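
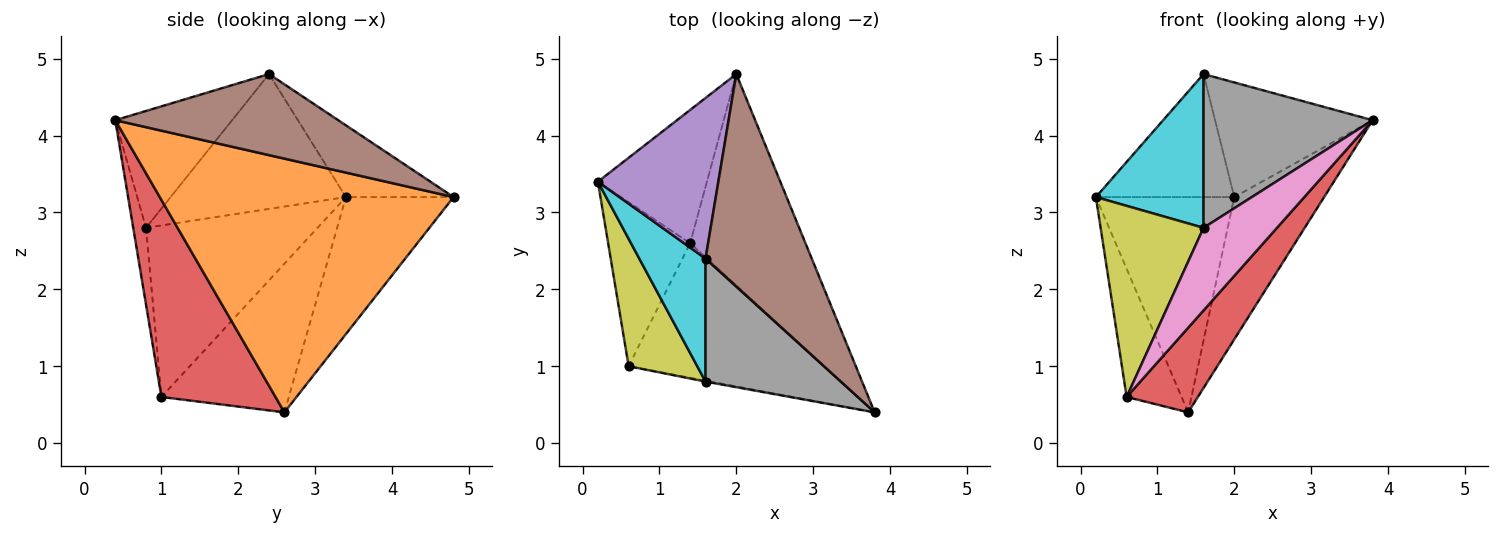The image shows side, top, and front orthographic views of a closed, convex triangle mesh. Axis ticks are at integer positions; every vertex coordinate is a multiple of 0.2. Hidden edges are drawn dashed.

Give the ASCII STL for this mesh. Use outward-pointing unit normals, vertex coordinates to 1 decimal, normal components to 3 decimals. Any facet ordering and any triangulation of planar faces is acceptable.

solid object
 facet normal -0.552 0.709 -0.439
  outer loop
   vertex 1.4 2.6 0.4
   vertex 0.2 3.4 3.2
   vertex 2.0 4.8 3.2
  endloop
 endfacet
 facet normal 0.877 0.268 -0.399
  outer loop
   vertex 1.4 2.6 0.4
   vertex 2.0 4.8 3.2
   vertex 3.8 0.4 4.2
  endloop
 endfacet
 facet normal -0.819 0.353 -0.452
  outer loop
   vertex 0.6 1.0 0.6
   vertex 0.2 3.4 3.2
   vertex 1.4 2.6 0.4
  endloop
 endfacet
 facet normal 0.649 -0.405 -0.644
  outer loop
   vertex 0.6 1.0 0.6
   vertex 1.4 2.6 0.4
   vertex 3.8 0.4 4.2
  endloop
 endfacet
 facet normal -0.428 0.550 0.718
  outer loop
   vertex 1.6 2.4 4.8
   vertex 2.0 4.8 3.2
   vertex 0.2 3.4 3.2
  endloop
 endfacet
 facet normal 0.558 0.394 0.731
  outer loop
   vertex 1.6 2.4 4.8
   vertex 3.8 0.4 4.2
   vertex 2.0 4.8 3.2
  endloop
 endfacet
 facet normal -0.172 -0.985 -0.011
  outer loop
   vertex 1.6 0.8 2.8
   vertex 0.6 1.0 0.6
   vertex 3.8 0.4 4.2
  endloop
 endfacet
 facet normal -0.475 -0.687 0.550
  outer loop
   vertex 1.6 0.8 2.8
   vertex 3.8 0.4 4.2
   vertex 1.6 2.4 4.8
  endloop
 endfacet
 facet normal -0.811 -0.487 0.324
  outer loop
   vertex 1.6 0.8 2.8
   vertex 0.2 3.4 3.2
   vertex 0.6 1.0 0.6
  endloop
 endfacet
 facet normal -0.786 -0.483 0.386
  outer loop
   vertex 1.6 0.8 2.8
   vertex 1.6 2.4 4.8
   vertex 0.2 3.4 3.2
  endloop
 endfacet
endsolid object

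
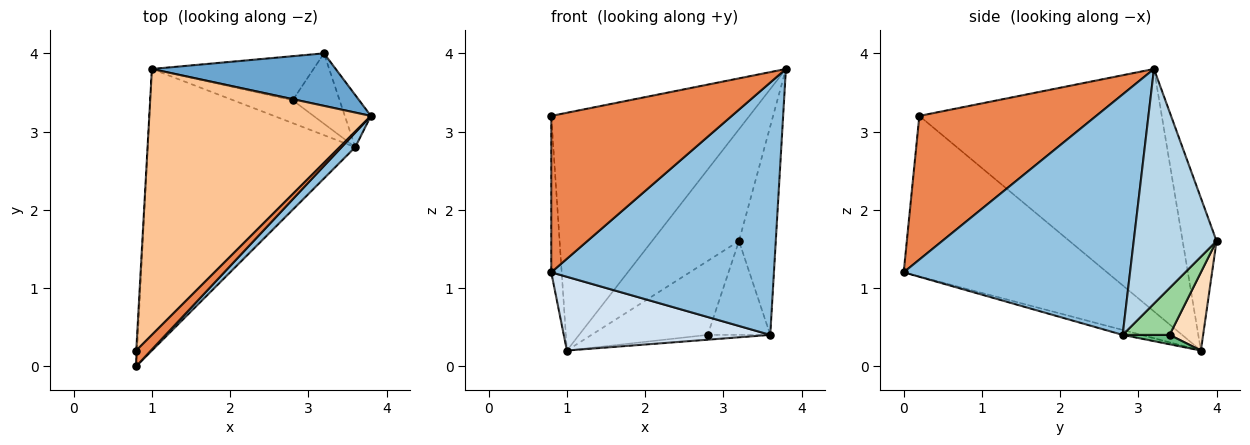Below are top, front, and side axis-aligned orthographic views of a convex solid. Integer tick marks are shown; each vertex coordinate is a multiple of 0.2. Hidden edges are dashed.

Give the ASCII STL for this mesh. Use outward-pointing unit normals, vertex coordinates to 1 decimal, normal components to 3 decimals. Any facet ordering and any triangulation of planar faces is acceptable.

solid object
 facet normal -0.333 0.853 0.401
  outer loop
   vertex 3.2 4.0 1.6
   vertex 1.0 3.8 0.2
   vertex 3.8 3.2 3.8
  endloop
 endfacet
 facet normal 0.712 -0.701 0.041
  outer loop
   vertex 3.6 2.8 0.4
   vertex 3.8 3.2 3.8
   vertex 0.8 0.0 1.2
  endloop
 endfacet
 facet normal 0.909 0.404 -0.101
  outer loop
   vertex 3.6 2.8 0.4
   vertex 3.2 4.0 1.6
   vertex 3.8 3.2 3.8
  endloop
 endfacet
 facet normal -0.023 -0.253 -0.967
  outer loop
   vertex 3.6 2.8 0.4
   vertex 0.8 0.0 1.2
   vertex 1.0 3.8 0.2
  endloop
 endfacet
 facet normal 0.698 -0.712 0.071
  outer loop
   vertex 0.8 0.2 3.2
   vertex 0.8 0.0 1.2
   vertex 3.8 3.2 3.8
  endloop
 endfacet
 facet normal -0.999 0.051 -0.005
  outer loop
   vertex 0.8 0.2 3.2
   vertex 1.0 3.8 0.2
   vertex 0.8 0.0 1.2
  endloop
 endfacet
 facet normal -0.632 0.517 0.578
  outer loop
   vertex 0.8 0.2 3.2
   vertex 3.8 3.2 3.8
   vertex 1.0 3.8 0.2
  endloop
 endfacet
 facet normal 0.241 0.834 -0.497
  outer loop
   vertex 2.8 3.4 0.4
   vertex 1.0 3.8 0.2
   vertex 3.2 4.0 1.6
  endloop
 endfacet
 facet normal 0.153 0.204 -0.967
  outer loop
   vertex 2.8 3.4 0.4
   vertex 3.6 2.8 0.4
   vertex 1.0 3.8 0.2
  endloop
 endfacet
 facet normal 0.514 0.686 -0.514
  outer loop
   vertex 2.8 3.4 0.4
   vertex 3.2 4.0 1.6
   vertex 3.6 2.8 0.4
  endloop
 endfacet
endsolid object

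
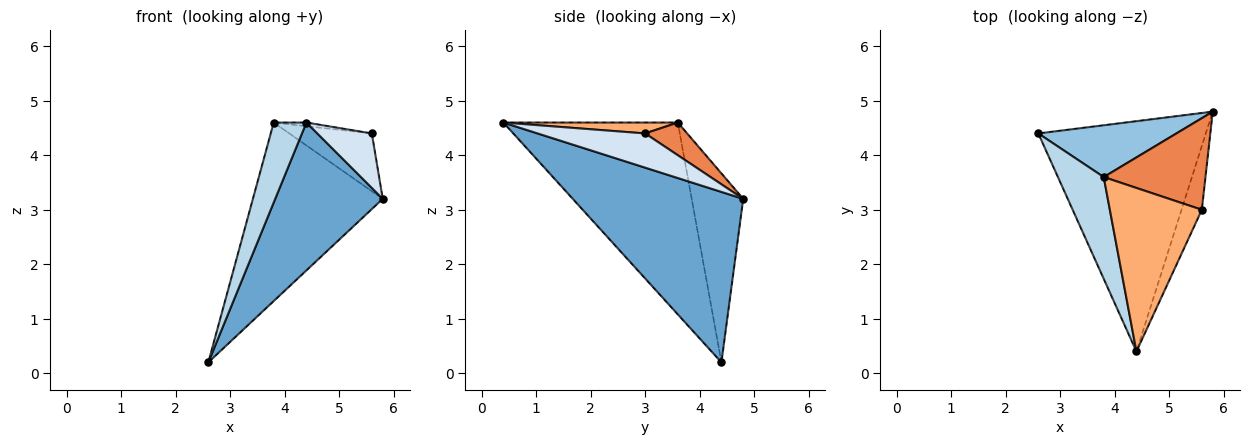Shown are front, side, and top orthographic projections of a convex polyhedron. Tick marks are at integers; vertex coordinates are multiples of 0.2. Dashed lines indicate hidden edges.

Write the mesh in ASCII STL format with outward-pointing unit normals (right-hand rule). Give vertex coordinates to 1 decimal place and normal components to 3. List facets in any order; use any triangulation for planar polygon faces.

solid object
 facet normal 0.650 -0.410 -0.639
  outer loop
   vertex 4.4 0.4 4.6
   vertex 2.6 4.4 0.2
   vertex 5.8 4.8 3.2
  endloop
 endfacet
 facet normal -0.356 0.897 0.260
  outer loop
   vertex 3.8 3.6 4.6
   vertex 5.8 4.8 3.2
   vertex 2.6 4.4 0.2
  endloop
 endfacet
 facet normal -0.957 -0.179 0.228
  outer loop
   vertex 3.8 3.6 4.6
   vertex 2.6 4.4 0.2
   vertex 4.4 0.4 4.6
  endloop
 endfacet
 facet normal 0.788 -0.400 -0.468
  outer loop
   vertex 5.6 3.0 4.4
   vertex 4.4 0.4 4.6
   vertex 5.8 4.8 3.2
  endloop
 endfacet
 facet normal 0.262 0.515 0.816
  outer loop
   vertex 5.6 3.0 4.4
   vertex 5.8 4.8 3.2
   vertex 3.8 3.6 4.6
  endloop
 endfacet
 facet normal 0.118 0.022 0.993
  outer loop
   vertex 5.6 3.0 4.4
   vertex 3.8 3.6 4.6
   vertex 4.4 0.4 4.6
  endloop
 endfacet
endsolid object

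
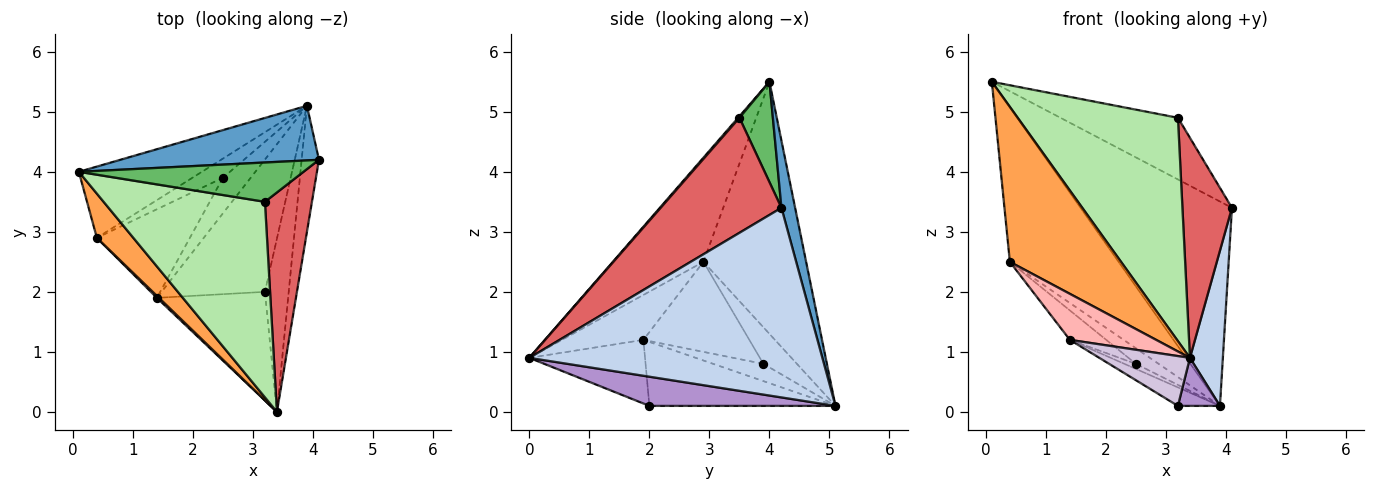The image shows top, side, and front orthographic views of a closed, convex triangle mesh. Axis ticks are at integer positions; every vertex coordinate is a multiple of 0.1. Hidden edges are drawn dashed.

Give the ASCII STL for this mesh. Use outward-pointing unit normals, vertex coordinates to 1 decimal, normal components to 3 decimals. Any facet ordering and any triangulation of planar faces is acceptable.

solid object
 facet normal 0.087 0.962 0.257
  outer loop
   vertex 3.9 5.1 0.1
   vertex 0.1 4.0 5.5
   vertex 4.1 4.2 3.4
  endloop
 endfacet
 facet normal 0.990 -0.111 -0.090
  outer loop
   vertex 3.9 5.1 0.1
   vertex 4.1 4.2 3.4
   vertex 3.4 0.0 0.9
  endloop
 endfacet
 facet normal -0.617 -0.757 0.216
  outer loop
   vertex 0.4 2.9 2.5
   vertex 3.4 0.0 0.9
   vertex 0.1 4.0 5.5
  endloop
 endfacet
 facet normal -0.651 0.689 -0.318
  outer loop
   vertex 0.4 2.9 2.5
   vertex 0.1 4.0 5.5
   vertex 3.9 5.1 0.1
  endloop
 endfacet
 facet normal 0.233 0.820 0.523
  outer loop
   vertex 3.2 3.5 4.9
   vertex 4.1 4.2 3.4
   vertex 0.1 4.0 5.5
  endloop
 endfacet
 facet normal 0.006 -0.752 0.659
  outer loop
   vertex 3.2 3.5 4.9
   vertex 0.1 4.0 5.5
   vertex 3.4 0.0 0.9
  endloop
 endfacet
 facet normal 0.865 -0.355 0.354
  outer loop
   vertex 3.2 3.5 4.9
   vertex 3.4 0.0 0.9
   vertex 4.1 4.2 3.4
  endloop
 endfacet
 facet normal -0.686 -0.727 0.032
  outer loop
   vertex 1.4 1.9 1.2
   vertex 3.4 0.0 0.9
   vertex 0.4 2.9 2.5
  endloop
 endfacet
 facet normal 0.764 -0.172 -0.622
  outer loop
   vertex 3.2 2.0 0.1
   vertex 3.9 5.1 0.1
   vertex 3.4 0.0 0.9
  endloop
 endfacet
 facet normal -0.470 -0.368 -0.802
  outer loop
   vertex 3.2 2.0 0.1
   vertex 3.4 0.0 0.9
   vertex 1.4 1.9 1.2
  endloop
 endfacet
 facet normal -0.523 0.118 -0.844
  outer loop
   vertex 3.2 2.0 0.1
   vertex 1.4 1.9 1.2
   vertex 3.9 5.1 0.1
  endloop
 endfacet
 facet normal -0.680 0.462 -0.569
  outer loop
   vertex 2.5 3.9 0.8
   vertex 0.4 2.9 2.5
   vertex 3.9 5.1 0.1
  endloop
 endfacet
 facet normal -0.524 0.120 -0.843
  outer loop
   vertex 2.5 3.9 0.8
   vertex 3.9 5.1 0.1
   vertex 1.4 1.9 1.2
  endloop
 endfacet
 facet normal -0.676 0.232 -0.699
  outer loop
   vertex 2.5 3.9 0.8
   vertex 1.4 1.9 1.2
   vertex 0.4 2.9 2.5
  endloop
 endfacet
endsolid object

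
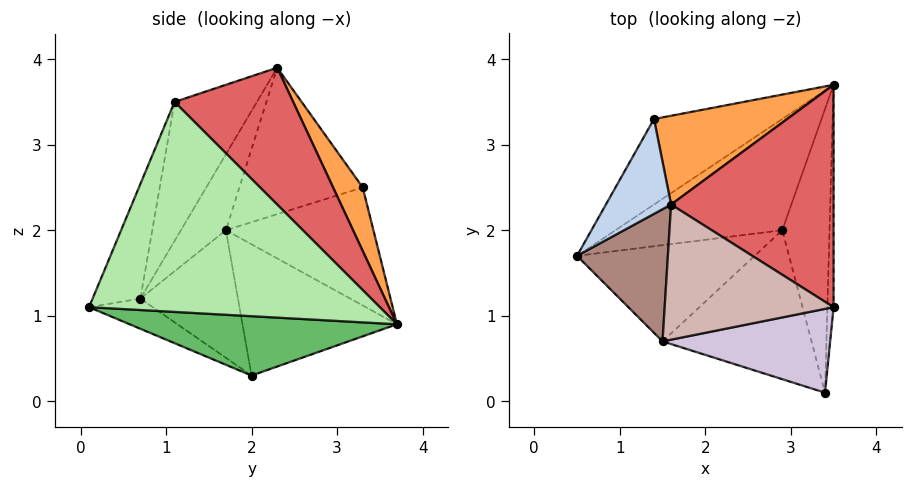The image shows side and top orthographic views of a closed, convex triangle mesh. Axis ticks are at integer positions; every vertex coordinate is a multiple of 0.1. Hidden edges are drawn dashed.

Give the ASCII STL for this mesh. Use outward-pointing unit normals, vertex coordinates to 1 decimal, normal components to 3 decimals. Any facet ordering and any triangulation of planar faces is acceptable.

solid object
 facet normal -0.578 0.521 -0.628
  outer loop
   vertex 1.4 3.3 2.5
   vertex 3.5 3.7 0.9
   vertex 0.5 1.7 2.0
  endloop
 endfacet
 facet normal -0.852 0.361 0.379
  outer loop
   vertex 1.4 3.3 2.5
   vertex 0.5 1.7 2.0
   vertex 1.6 2.3 3.9
  endloop
 endfacet
 facet normal 0.256 0.803 0.537
  outer loop
   vertex 1.4 3.3 2.5
   vertex 1.6 2.3 3.9
   vertex 3.5 3.7 0.9
  endloop
 endfacet
 facet normal -0.554 0.444 -0.704
  outer loop
   vertex 2.9 2.0 0.3
   vertex 0.5 1.7 2.0
   vertex 3.5 3.7 0.9
  endloop
 endfacet
 facet normal 0.781 -0.056 -0.622
  outer loop
   vertex 2.9 2.0 0.3
   vertex 3.5 3.7 0.9
   vertex 3.4 0.1 1.1
  endloop
 endfacet
 facet normal 0.999 -0.029 -0.029
  outer loop
   vertex 3.5 1.1 3.5
   vertex 3.4 0.1 1.1
   vertex 3.5 3.7 0.9
  endloop
 endfacet
 facet normal 0.512 0.608 0.608
  outer loop
   vertex 3.5 1.1 3.5
   vertex 3.5 3.7 0.9
   vertex 1.6 2.3 3.9
  endloop
 endfacet
 facet normal -0.582 0.066 -0.810
  outer loop
   vertex 1.5 0.7 1.2
   vertex 0.5 1.7 2.0
   vertex 2.9 2.0 0.3
  endloop
 endfacet
 facet normal -0.180 -0.422 -0.889
  outer loop
   vertex 1.5 0.7 1.2
   vertex 2.9 2.0 0.3
   vertex 3.4 0.1 1.1
  endloop
 endfacet
 facet normal -0.260 -0.887 0.381
  outer loop
   vertex 1.5 0.7 1.2
   vertex 3.4 0.1 1.1
   vertex 3.5 1.1 3.5
  endloop
 endfacet
 facet normal -0.399 -0.782 0.478
  outer loop
   vertex 1.5 0.7 1.2
   vertex 1.6 2.3 3.9
   vertex 0.5 1.7 2.0
  endloop
 endfacet
 facet normal -0.394 -0.784 0.479
  outer loop
   vertex 1.5 0.7 1.2
   vertex 3.5 1.1 3.5
   vertex 1.6 2.3 3.9
  endloop
 endfacet
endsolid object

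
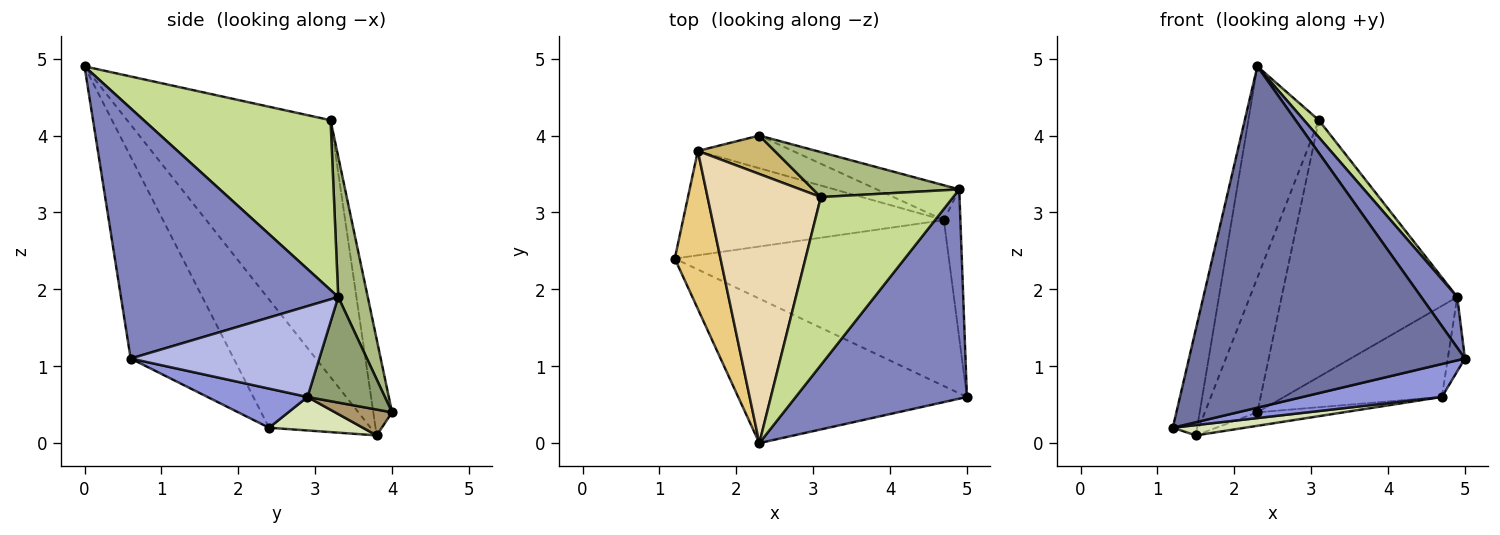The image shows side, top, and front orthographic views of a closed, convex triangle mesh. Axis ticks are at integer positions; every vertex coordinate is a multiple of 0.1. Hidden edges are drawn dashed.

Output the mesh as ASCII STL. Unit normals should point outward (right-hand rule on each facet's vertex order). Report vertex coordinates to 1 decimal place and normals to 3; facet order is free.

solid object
 facet normal -0.325 -0.871 -0.369
  outer loop
   vertex 2.3 0.0 4.9
   vertex 1.2 2.4 0.2
   vertex 5.0 0.6 1.1
  endloop
 endfacet
 facet normal 0.818 -0.136 0.560
  outer loop
   vertex 4.9 3.3 1.9
   vertex 2.3 0.0 4.9
   vertex 5.0 0.6 1.1
  endloop
 endfacet
 facet normal 0.139 -0.193 -0.971
  outer loop
   vertex 4.7 2.9 0.6
   vertex 5.0 0.6 1.1
   vertex 1.2 2.4 0.2
  endloop
 endfacet
 facet normal 0.980 0.089 -0.178
  outer loop
   vertex 4.7 2.9 0.6
   vertex 4.9 3.3 1.9
   vertex 5.0 0.6 1.1
  endloop
 endfacet
 facet normal 0.416 0.849 -0.325
  outer loop
   vertex 4.7 2.9 0.6
   vertex 2.3 4.0 0.4
   vertex 4.9 3.3 1.9
  endloop
 endfacet
 facet normal 0.163 0.972 0.170
  outer loop
   vertex 3.1 3.2 4.2
   vertex 4.9 3.3 1.9
   vertex 2.3 4.0 0.4
  endloop
 endfacet
 facet normal 0.787 -0.063 0.613
  outer loop
   vertex 3.1 3.2 4.2
   vertex 2.3 0.0 4.9
   vertex 4.9 3.3 1.9
  endloop
 endfacet
 facet normal 0.127 -0.098 -0.987
  outer loop
   vertex 1.5 3.8 0.1
   vertex 4.7 2.9 0.6
   vertex 1.2 2.4 0.2
  endloop
 endfacet
 facet normal 0.244 0.369 -0.897
  outer loop
   vertex 1.5 3.8 0.1
   vertex 2.3 4.0 0.4
   vertex 4.7 2.9 0.6
  endloop
 endfacet
 facet normal -0.325 0.909 0.260
  outer loop
   vertex 1.5 3.8 0.1
   vertex 3.1 3.2 4.2
   vertex 2.3 4.0 0.4
  endloop
 endfacet
 facet normal -0.919 0.220 0.328
  outer loop
   vertex 1.5 3.8 0.1
   vertex 1.2 2.4 0.2
   vertex 2.3 0.0 4.9
  endloop
 endfacet
 facet normal -0.872 0.302 0.385
  outer loop
   vertex 1.5 3.8 0.1
   vertex 2.3 0.0 4.9
   vertex 3.1 3.2 4.2
  endloop
 endfacet
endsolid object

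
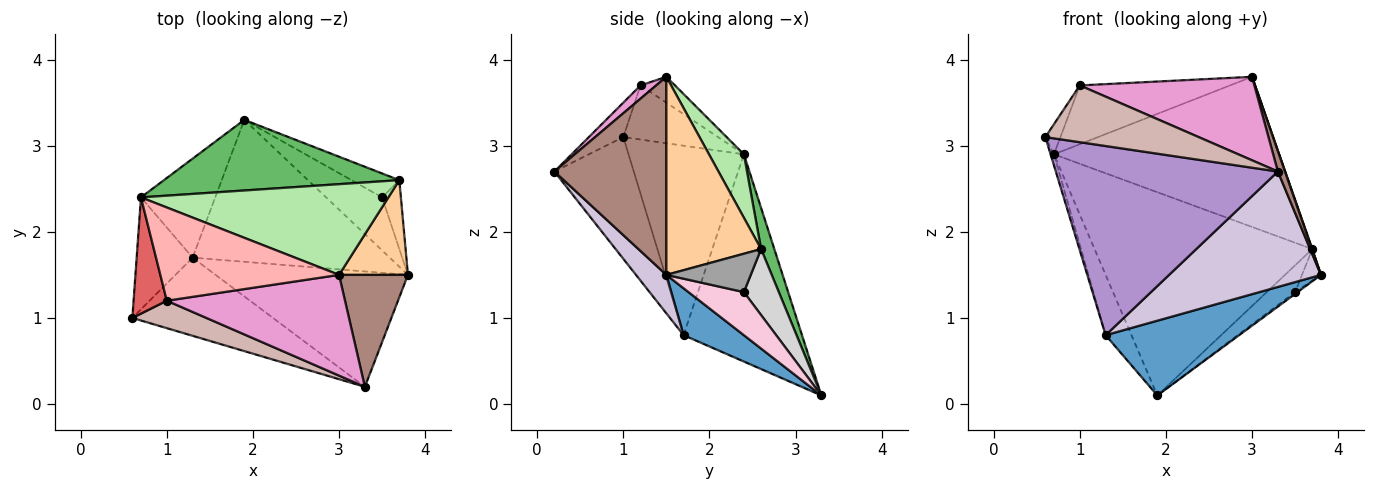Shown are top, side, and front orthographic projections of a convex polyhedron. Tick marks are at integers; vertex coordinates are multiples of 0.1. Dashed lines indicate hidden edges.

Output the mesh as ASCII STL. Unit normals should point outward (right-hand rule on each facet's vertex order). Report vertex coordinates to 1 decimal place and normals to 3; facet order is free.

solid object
 facet normal 0.206 -0.456 -0.866
  outer loop
   vertex 1.3 1.7 0.8
   vertex 1.9 3.3 0.1
   vertex 3.8 1.5 1.5
  endloop
 endfacet
 facet normal -0.959 0.028 -0.283
  outer loop
   vertex 1.3 1.7 0.8
   vertex 0.6 1.0 3.1
   vertex 0.7 2.4 2.9
  endloop
 endfacet
 facet normal -0.922 0.201 -0.331
  outer loop
   vertex 1.3 1.7 0.8
   vertex 0.7 2.4 2.9
   vertex 1.9 3.3 0.1
  endloop
 endfacet
 facet normal 0.944 -0.004 0.329
  outer loop
   vertex 3.7 2.6 1.8
   vertex 3.0 1.5 3.8
   vertex 3.8 1.5 1.5
  endloop
 endfacet
 facet normal 0.057 0.943 0.328
  outer loop
   vertex 3.7 2.6 1.8
   vertex 1.9 3.3 0.1
   vertex 0.7 2.4 2.9
  endloop
 endfacet
 facet normal 0.131 0.848 0.513
  outer loop
   vertex 3.7 2.6 1.8
   vertex 0.7 2.4 2.9
   vertex 3.0 1.5 3.8
  endloop
 endfacet
 facet normal -0.845 0.134 0.518
  outer loop
   vertex 1.0 1.2 3.7
   vertex 0.7 2.4 2.9
   vertex 0.6 1.0 3.1
  endloop
 endfacet
 facet normal -0.121 0.529 0.840
  outer loop
   vertex 1.0 1.2 3.7
   vertex 3.0 1.5 3.8
   vertex 0.7 2.4 2.9
  endloop
 endfacet
 facet normal -0.314 -0.878 -0.363
  outer loop
   vertex 3.3 0.2 2.7
   vertex 0.6 1.0 3.1
   vertex 1.3 1.7 0.8
  endloop
 endfacet
 facet normal 0.140 -0.700 -0.700
  outer loop
   vertex 3.3 0.2 2.7
   vertex 1.3 1.7 0.8
   vertex 3.8 1.5 1.5
  endloop
 endfacet
 facet normal 0.943 -0.060 0.328
  outer loop
   vertex 3.3 0.2 2.7
   vertex 3.8 1.5 1.5
   vertex 3.0 1.5 3.8
  endloop
 endfacet
 facet normal -0.198 -0.883 0.426
  outer loop
   vertex 3.3 0.2 2.7
   vertex 1.0 1.2 3.7
   vertex 0.6 1.0 3.1
  endloop
 endfacet
 facet normal 0.057 -0.637 0.769
  outer loop
   vertex 3.3 0.2 2.7
   vertex 3.0 1.5 3.8
   vertex 1.0 1.2 3.7
  endloop
 endfacet
 facet normal 0.609 0.027 -0.792
  outer loop
   vertex 3.5 2.4 1.3
   vertex 3.8 1.5 1.5
   vertex 1.9 3.3 0.1
  endloop
 endfacet
 facet normal 0.880 0.198 -0.431
  outer loop
   vertex 3.5 2.4 1.3
   vertex 3.7 2.6 1.8
   vertex 3.8 1.5 1.5
  endloop
 endfacet
 facet normal 0.677 0.549 -0.490
  outer loop
   vertex 3.5 2.4 1.3
   vertex 1.9 3.3 0.1
   vertex 3.7 2.6 1.8
  endloop
 endfacet
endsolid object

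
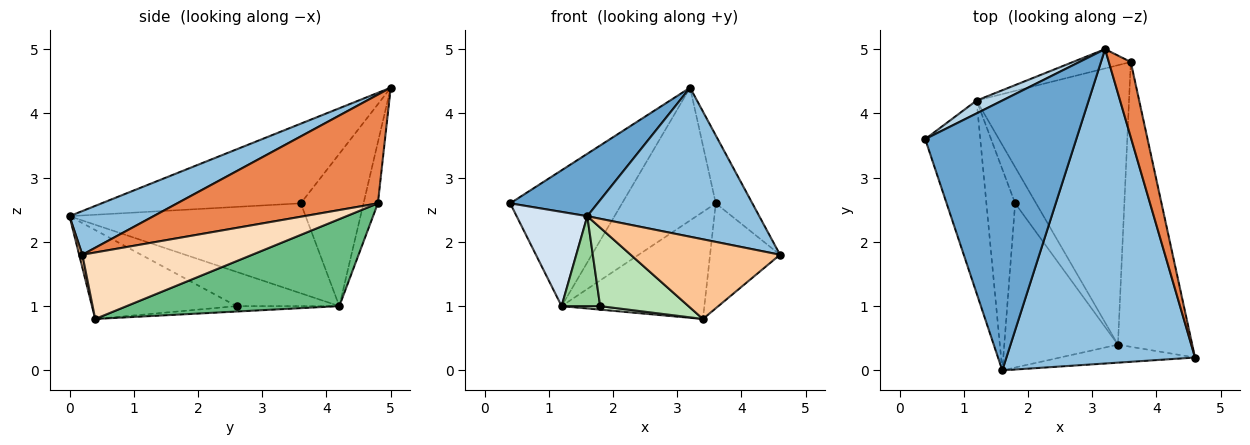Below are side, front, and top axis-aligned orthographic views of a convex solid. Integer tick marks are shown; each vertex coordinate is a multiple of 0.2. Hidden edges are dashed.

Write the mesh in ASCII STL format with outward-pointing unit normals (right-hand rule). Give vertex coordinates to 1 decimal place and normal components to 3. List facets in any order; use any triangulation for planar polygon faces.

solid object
 facet normal -0.457 -0.200 0.867
  outer loop
   vertex 1.6 0.0 2.4
   vertex 3.2 5.0 4.4
   vertex 0.4 3.6 2.6
  endloop
 endfacet
 facet normal 0.205 -0.419 0.884
  outer loop
   vertex 1.6 0.0 2.4
   vertex 4.6 0.2 1.8
   vertex 3.2 5.0 4.4
  endloop
 endfacet
 facet normal -0.487 0.869 0.082
  outer loop
   vertex 1.2 4.2 1.0
   vertex 0.4 3.6 2.6
   vertex 3.2 5.0 4.4
  endloop
 endfacet
 facet normal -0.826 -0.247 -0.506
  outer loop
   vertex 1.2 4.2 1.0
   vertex 1.6 0.0 2.4
   vertex 0.4 3.6 2.6
  endloop
 endfacet
 facet normal 0.965 0.176 0.195
  outer loop
   vertex 3.6 4.8 2.6
   vertex 3.2 5.0 4.4
   vertex 4.6 0.2 1.8
  endloop
 endfacet
 facet normal -0.150 0.978 -0.142
  outer loop
   vertex 3.6 4.8 2.6
   vertex 1.2 4.2 1.0
   vertex 3.2 5.0 4.4
  endloop
 endfacet
 facet normal 0.021 -0.975 -0.220
  outer loop
   vertex 3.4 0.4 0.8
   vertex 4.6 0.2 1.8
   vertex 1.6 0.0 2.4
  endloop
 endfacet
 facet normal 0.643 0.265 -0.719
  outer loop
   vertex 3.4 0.4 0.8
   vertex 3.6 4.8 2.6
   vertex 4.6 0.2 1.8
  endloop
 endfacet
 facet normal 0.470 0.316 -0.824
  outer loop
   vertex 3.4 0.4 0.8
   vertex 1.2 4.2 1.0
   vertex 3.6 4.8 2.6
  endloop
 endfacet
 facet normal -0.736 -0.276 -0.618
  outer loop
   vertex 1.8 2.6 1.0
   vertex 1.6 0.0 2.4
   vertex 1.2 4.2 1.0
  endloop
 endfacet
 facet normal -0.577 -0.352 -0.737
  outer loop
   vertex 1.8 2.6 1.0
   vertex 3.4 0.4 0.8
   vertex 1.6 0.0 2.4
  endloop
 endfacet
 facet normal -0.249 -0.093 -0.964
  outer loop
   vertex 1.8 2.6 1.0
   vertex 1.2 4.2 1.0
   vertex 3.4 0.4 0.8
  endloop
 endfacet
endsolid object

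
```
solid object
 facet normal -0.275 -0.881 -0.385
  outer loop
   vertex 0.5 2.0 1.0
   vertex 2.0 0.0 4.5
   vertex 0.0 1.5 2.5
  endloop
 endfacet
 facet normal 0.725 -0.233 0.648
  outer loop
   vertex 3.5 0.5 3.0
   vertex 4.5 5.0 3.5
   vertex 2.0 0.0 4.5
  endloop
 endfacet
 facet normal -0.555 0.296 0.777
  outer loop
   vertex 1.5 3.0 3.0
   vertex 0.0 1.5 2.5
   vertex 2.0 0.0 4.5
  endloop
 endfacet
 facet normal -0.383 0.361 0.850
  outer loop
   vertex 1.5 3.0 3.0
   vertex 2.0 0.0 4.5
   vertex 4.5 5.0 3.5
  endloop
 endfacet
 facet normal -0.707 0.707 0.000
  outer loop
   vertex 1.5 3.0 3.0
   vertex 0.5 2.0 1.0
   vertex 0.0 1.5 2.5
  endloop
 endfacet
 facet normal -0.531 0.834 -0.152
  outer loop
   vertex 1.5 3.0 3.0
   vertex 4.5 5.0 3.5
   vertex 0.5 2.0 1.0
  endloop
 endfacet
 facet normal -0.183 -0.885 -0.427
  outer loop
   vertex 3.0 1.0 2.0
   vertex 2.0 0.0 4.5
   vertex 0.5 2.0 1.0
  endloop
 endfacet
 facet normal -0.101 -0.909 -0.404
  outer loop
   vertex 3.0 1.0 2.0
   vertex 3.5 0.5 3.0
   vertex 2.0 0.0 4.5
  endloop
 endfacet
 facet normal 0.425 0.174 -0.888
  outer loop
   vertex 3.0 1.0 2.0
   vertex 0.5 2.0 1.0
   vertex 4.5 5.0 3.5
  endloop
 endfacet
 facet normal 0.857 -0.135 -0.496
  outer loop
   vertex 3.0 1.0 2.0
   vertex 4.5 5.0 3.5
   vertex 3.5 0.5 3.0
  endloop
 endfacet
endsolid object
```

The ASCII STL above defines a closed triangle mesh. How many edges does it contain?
15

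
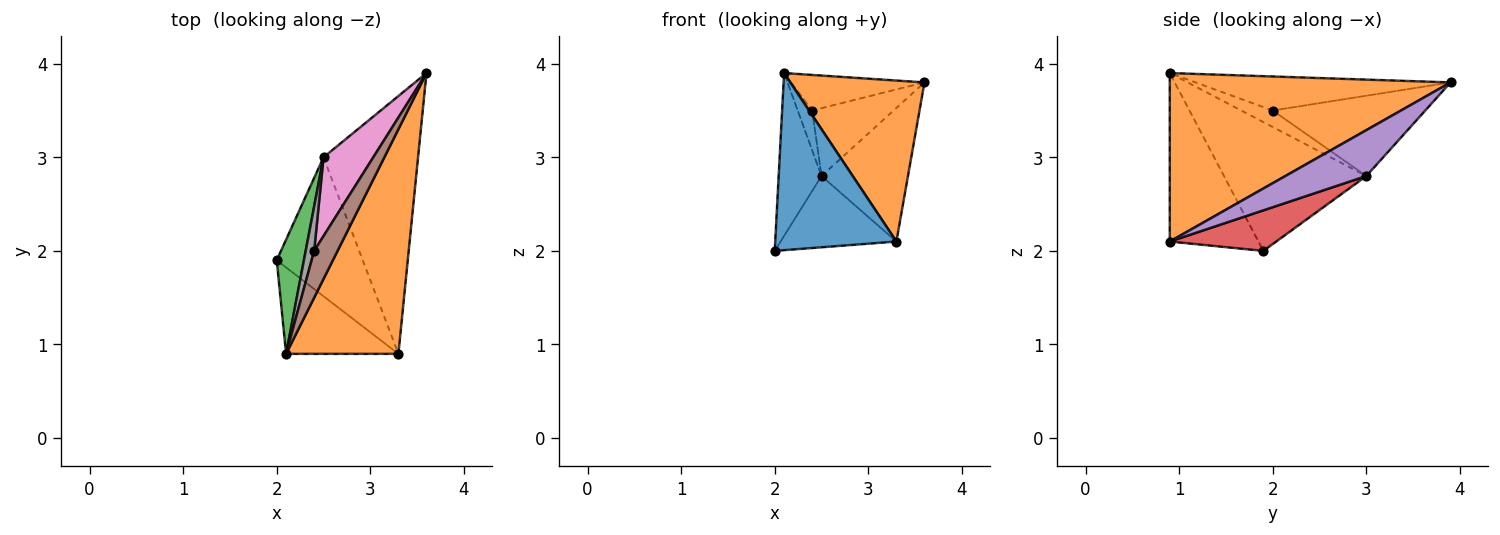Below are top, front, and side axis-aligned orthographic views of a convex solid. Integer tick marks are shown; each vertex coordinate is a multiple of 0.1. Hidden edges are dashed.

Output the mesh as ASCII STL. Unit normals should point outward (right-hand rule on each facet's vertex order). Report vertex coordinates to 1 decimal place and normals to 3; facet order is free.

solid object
 facet normal -0.549 -0.751 -0.366
  outer loop
   vertex 3.3 0.9 2.1
   vertex 2.1 0.9 3.9
   vertex 2.0 1.9 2.0
  endloop
 endfacet
 facet normal 0.773 -0.369 0.515
  outer loop
   vertex 3.3 0.9 2.1
   vertex 3.6 3.9 3.8
   vertex 2.1 0.9 3.9
  endloop
 endfacet
 facet normal -0.939 0.283 0.198
  outer loop
   vertex 2.5 3.0 2.8
   vertex 2.0 1.9 2.0
   vertex 2.1 0.9 3.9
  endloop
 endfacet
 facet normal 0.387 0.421 -0.820
  outer loop
   vertex 2.5 3.0 2.8
   vertex 3.3 0.9 2.1
   vertex 2.0 1.9 2.0
  endloop
 endfacet
 facet normal 0.396 0.423 -0.815
  outer loop
   vertex 2.5 3.0 2.8
   vertex 3.6 3.9 3.8
   vertex 3.3 0.9 2.1
  endloop
 endfacet
 facet normal -0.757 0.396 0.521
  outer loop
   vertex 2.4 2.0 3.5
   vertex 2.1 0.9 3.9
   vertex 3.6 3.9 3.8
  endloop
 endfacet
 facet normal -0.774 0.413 0.480
  outer loop
   vertex 2.4 2.0 3.5
   vertex 3.6 3.9 3.8
   vertex 2.5 3.0 2.8
  endloop
 endfacet
 facet normal -0.823 0.378 0.423
  outer loop
   vertex 2.4 2.0 3.5
   vertex 2.5 3.0 2.8
   vertex 2.1 0.9 3.9
  endloop
 endfacet
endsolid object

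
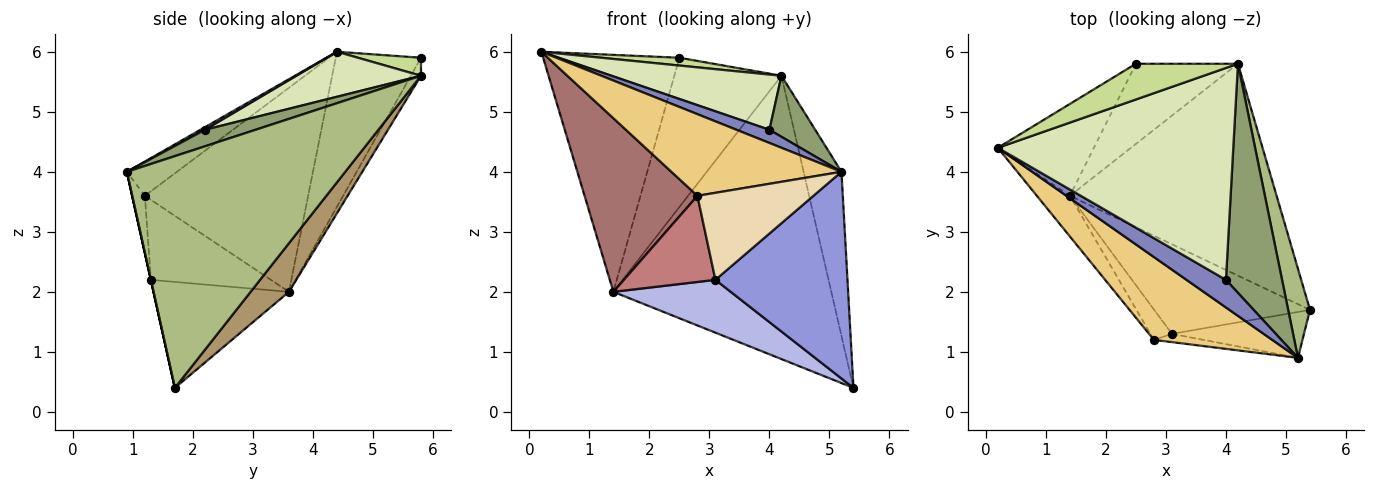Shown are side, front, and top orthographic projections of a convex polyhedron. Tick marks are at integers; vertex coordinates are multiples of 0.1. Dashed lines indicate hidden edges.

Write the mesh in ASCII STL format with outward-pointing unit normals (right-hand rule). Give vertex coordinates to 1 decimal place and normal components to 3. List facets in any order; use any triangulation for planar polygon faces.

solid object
 facet normal -0.504 0.805 -0.312
  outer loop
   vertex 1.4 3.6 2.0
   vertex 0.2 4.4 6.0
   vertex 2.5 5.8 5.9
  endloop
 endfacet
 facet normal 0.059 -0.431 0.901
  outer loop
   vertex 4.0 2.2 4.7
   vertex 0.2 4.4 6.0
   vertex 5.2 0.9 4.0
  endloop
 endfacet
 facet normal 0.000 -0.976 -0.217
  outer loop
   vertex 3.1 1.3 2.2
   vertex 5.4 1.7 0.4
   vertex 5.2 0.9 4.0
  endloop
 endfacet
 facet normal -0.505 -0.438 -0.743
  outer loop
   vertex 3.1 1.3 2.2
   vertex 1.4 3.6 2.0
   vertex 5.4 1.7 0.4
  endloop
 endfacet
 facet normal 0.274 -0.248 0.929
  outer loop
   vertex 4.2 5.8 5.6
   vertex 4.0 2.2 4.7
   vertex 5.2 0.9 4.0
  endloop
 endfacet
 facet normal 0.981 0.170 0.092
  outer loop
   vertex 4.2 5.8 5.6
   vertex 5.2 0.9 4.0
   vertex 5.4 1.7 0.4
  endloop
 endfacet
 facet normal 0.170 -0.210 0.963
  outer loop
   vertex 4.2 5.8 5.6
   vertex 2.5 5.8 5.9
   vertex 0.2 4.4 6.0
  endloop
 endfacet
 facet normal 0.182 -0.248 0.952
  outer loop
   vertex 4.2 5.8 5.6
   vertex 0.2 4.4 6.0
   vertex 4.0 2.2 4.7
  endloop
 endfacet
 facet normal 0.139 0.793 -0.593
  outer loop
   vertex 4.2 5.8 5.6
   vertex 5.4 1.7 0.4
   vertex 1.4 3.6 2.0
  endloop
 endfacet
 facet normal -0.083 0.878 -0.472
  outer loop
   vertex 4.2 5.8 5.6
   vertex 1.4 3.6 2.0
   vertex 2.5 5.8 5.9
  endloop
 endfacet
 facet normal -0.202 -0.687 0.698
  outer loop
   vertex 2.8 1.2 3.6
   vertex 5.2 0.9 4.0
   vertex 0.2 4.4 6.0
  endloop
 endfacet
 facet normal -0.108 -0.990 -0.094
  outer loop
   vertex 2.8 1.2 3.6
   vertex 3.1 1.3 2.2
   vertex 5.2 0.9 4.0
  endloop
 endfacet
 facet normal -0.815 -0.564 -0.132
  outer loop
   vertex 2.8 1.2 3.6
   vertex 0.2 4.4 6.0
   vertex 1.4 3.6 2.0
  endloop
 endfacet
 facet normal -0.778 -0.593 -0.209
  outer loop
   vertex 2.8 1.2 3.6
   vertex 1.4 3.6 2.0
   vertex 3.1 1.3 2.2
  endloop
 endfacet
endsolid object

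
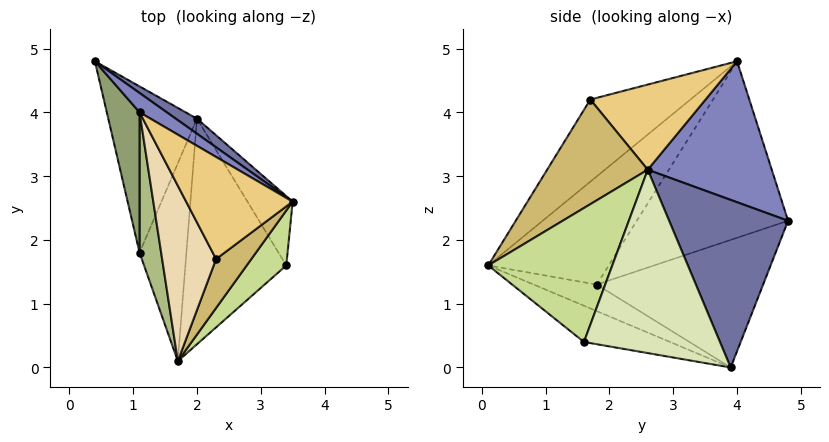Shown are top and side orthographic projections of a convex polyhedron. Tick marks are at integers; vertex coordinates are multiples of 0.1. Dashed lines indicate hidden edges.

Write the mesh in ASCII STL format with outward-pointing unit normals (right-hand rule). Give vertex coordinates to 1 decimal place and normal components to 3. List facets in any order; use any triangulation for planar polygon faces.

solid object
 facet normal 0.565 0.822 0.071
  outer loop
   vertex 2.0 3.9 0.0
   vertex 0.4 4.8 2.3
   vertex 3.5 2.6 3.1
  endloop
 endfacet
 facet normal 0.557 0.824 0.108
  outer loop
   vertex 1.1 4.0 4.8
   vertex 3.5 2.6 3.1
   vertex 0.4 4.8 2.3
  endloop
 endfacet
 facet normal -0.821 -0.001 -0.571
  outer loop
   vertex 1.1 1.8 1.3
   vertex 0.4 4.8 2.3
   vertex 2.0 3.9 0.0
  endloop
 endfacet
 facet normal -0.468 -0.311 -0.827
  outer loop
   vertex 1.1 1.8 1.3
   vertex 2.0 3.9 0.0
   vertex 1.7 0.1 1.6
  endloop
 endfacet
 facet normal -0.944 -0.279 0.175
  outer loop
   vertex 1.1 1.8 1.3
   vertex 1.1 4.0 4.8
   vertex 0.4 4.8 2.3
  endloop
 endfacet
 facet normal -0.936 -0.297 0.187
  outer loop
   vertex 1.1 1.8 1.3
   vertex 1.7 0.1 1.6
   vertex 1.1 4.0 4.8
  endloop
 endfacet
 facet normal 0.727 -0.652 0.215
  outer loop
   vertex 3.4 1.6 0.4
   vertex 3.5 2.6 3.1
   vertex 1.7 0.1 1.6
  endloop
 endfacet
 facet normal 0.851 0.481 -0.210
  outer loop
   vertex 3.4 1.6 0.4
   vertex 2.0 3.9 0.0
   vertex 3.5 2.6 3.1
  endloop
 endfacet
 facet normal -0.317 -0.347 -0.883
  outer loop
   vertex 3.4 1.6 0.4
   vertex 1.7 0.1 1.6
   vertex 2.0 3.9 0.0
  endloop
 endfacet
 facet normal 0.714 -0.658 0.240
  outer loop
   vertex 2.3 1.7 4.2
   vertex 1.7 0.1 1.6
   vertex 3.5 2.6 3.1
  endloop
 endfacet
 facet normal 0.620 0.121 0.775
  outer loop
   vertex 2.3 1.7 4.2
   vertex 3.5 2.6 3.1
   vertex 1.1 4.0 4.8
  endloop
 endfacet
 facet normal -0.723 -0.501 0.475
  outer loop
   vertex 2.3 1.7 4.2
   vertex 1.1 4.0 4.8
   vertex 1.7 0.1 1.6
  endloop
 endfacet
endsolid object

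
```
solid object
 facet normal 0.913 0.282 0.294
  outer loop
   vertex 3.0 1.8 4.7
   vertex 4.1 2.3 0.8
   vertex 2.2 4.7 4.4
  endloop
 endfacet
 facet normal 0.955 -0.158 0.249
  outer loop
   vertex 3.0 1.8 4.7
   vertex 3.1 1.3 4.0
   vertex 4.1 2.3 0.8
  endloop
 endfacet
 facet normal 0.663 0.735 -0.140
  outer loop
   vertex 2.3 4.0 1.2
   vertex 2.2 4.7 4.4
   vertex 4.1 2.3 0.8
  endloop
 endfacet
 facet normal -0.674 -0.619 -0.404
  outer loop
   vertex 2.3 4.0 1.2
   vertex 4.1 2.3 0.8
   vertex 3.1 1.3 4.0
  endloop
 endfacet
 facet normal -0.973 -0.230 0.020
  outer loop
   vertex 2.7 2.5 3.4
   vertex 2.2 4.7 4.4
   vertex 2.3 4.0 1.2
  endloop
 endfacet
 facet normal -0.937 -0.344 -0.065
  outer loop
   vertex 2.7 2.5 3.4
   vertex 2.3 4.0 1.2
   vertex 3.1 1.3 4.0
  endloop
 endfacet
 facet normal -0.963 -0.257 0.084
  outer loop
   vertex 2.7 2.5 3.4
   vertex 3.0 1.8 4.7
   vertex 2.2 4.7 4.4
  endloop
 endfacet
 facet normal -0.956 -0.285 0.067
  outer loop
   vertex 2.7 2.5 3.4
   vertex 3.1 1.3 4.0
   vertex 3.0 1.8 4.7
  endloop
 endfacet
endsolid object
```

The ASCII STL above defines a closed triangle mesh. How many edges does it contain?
12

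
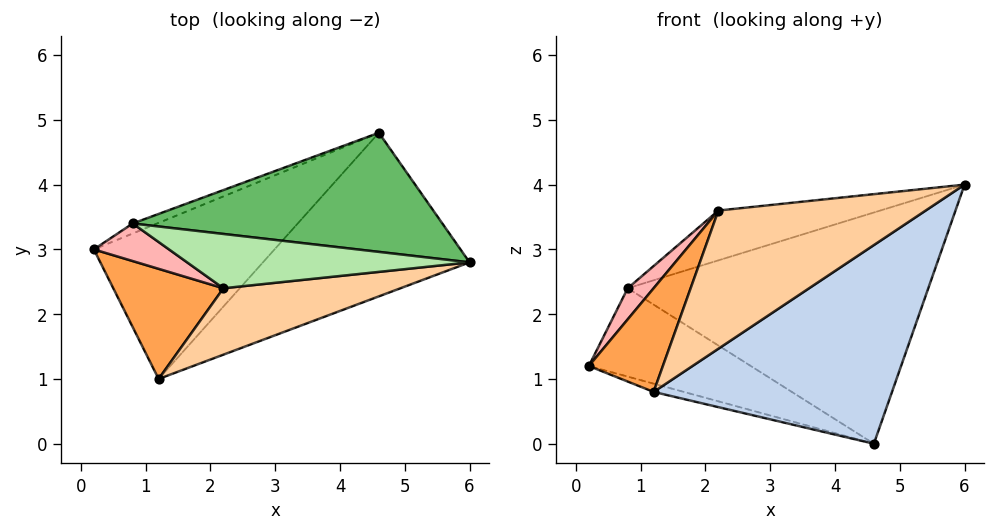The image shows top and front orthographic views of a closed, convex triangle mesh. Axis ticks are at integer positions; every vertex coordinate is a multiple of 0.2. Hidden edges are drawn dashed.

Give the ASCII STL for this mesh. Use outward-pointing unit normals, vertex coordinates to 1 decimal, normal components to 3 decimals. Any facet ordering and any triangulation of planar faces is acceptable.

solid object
 facet normal -0.282 0.051 -0.958
  outer loop
   vertex 4.6 4.8 0.0
   vertex 1.2 1.0 0.8
   vertex 0.2 3.0 1.2
  endloop
 endfacet
 facet normal 0.581 -0.629 -0.517
  outer loop
   vertex 4.6 4.8 0.0
   vertex 6.0 2.8 4.0
   vertex 1.2 1.0 0.8
  endloop
 endfacet
 facet normal -0.734 -0.466 0.495
  outer loop
   vertex 2.2 2.4 3.6
   vertex 0.2 3.0 1.2
   vertex 1.2 1.0 0.8
  endloop
 endfacet
 facet normal 0.049 -0.900 0.433
  outer loop
   vertex 2.2 2.4 3.6
   vertex 1.2 1.0 0.8
   vertex 6.0 2.8 4.0
  endloop
 endfacet
 facet normal -0.038 0.888 0.458
  outer loop
   vertex 0.8 3.4 2.4
   vertex 6.0 2.8 4.0
   vertex 4.6 4.8 0.0
  endloop
 endfacet
 facet normal -0.147 0.669 0.729
  outer loop
   vertex 0.8 3.4 2.4
   vertex 2.2 2.4 3.6
   vertex 6.0 2.8 4.0
  endloop
 endfacet
 facet normal -0.401 0.910 -0.103
  outer loop
   vertex 0.8 3.4 2.4
   vertex 4.6 4.8 0.0
   vertex 0.2 3.0 1.2
  endloop
 endfacet
 facet normal -0.745 -0.426 0.514
  outer loop
   vertex 0.8 3.4 2.4
   vertex 0.2 3.0 1.2
   vertex 2.2 2.4 3.6
  endloop
 endfacet
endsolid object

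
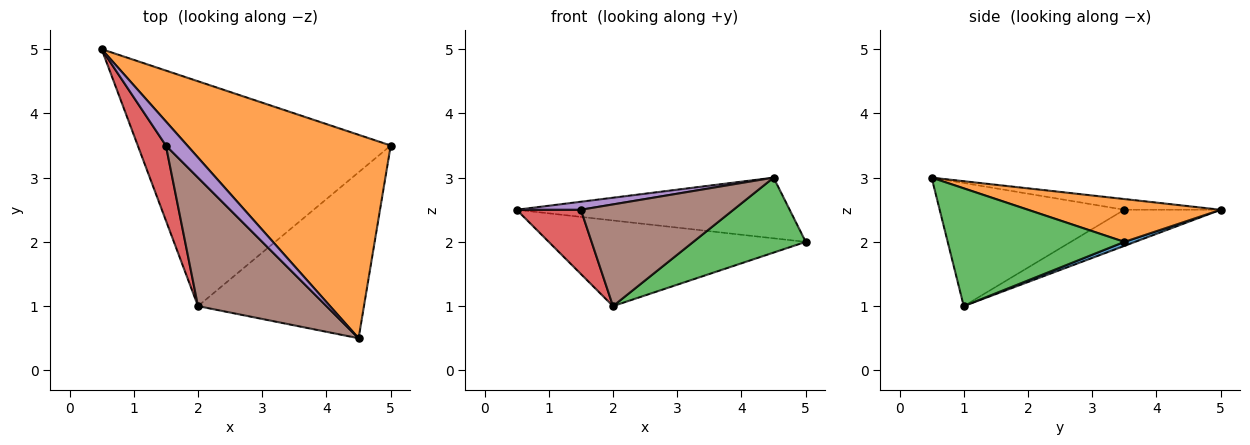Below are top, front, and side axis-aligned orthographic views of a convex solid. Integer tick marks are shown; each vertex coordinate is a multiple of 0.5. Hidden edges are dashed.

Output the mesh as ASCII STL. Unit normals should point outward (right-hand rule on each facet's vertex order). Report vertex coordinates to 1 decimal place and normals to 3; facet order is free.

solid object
 facet normal 0.015 0.356 -0.934
  outer loop
   vertex 2.0 1.0 1.0
   vertex 0.5 5.0 2.5
   vertex 5.0 3.5 2.0
  endloop
 endfacet
 facet normal 0.198 0.280 0.939
  outer loop
   vertex 4.5 0.5 3.0
   vertex 5.0 3.5 2.0
   vertex 0.5 5.0 2.5
  endloop
 endfacet
 facet normal 0.543 -0.346 -0.765
  outer loop
   vertex 4.5 0.5 3.0
   vertex 2.0 1.0 1.0
   vertex 5.0 3.5 2.0
  endloop
 endfacet
 facet normal -0.699 -0.466 0.543
  outer loop
   vertex 1.5 3.5 2.5
   vertex 0.5 5.0 2.5
   vertex 2.0 1.0 1.0
  endloop
 endfacet
 facet normal -0.429 -0.286 0.857
  outer loop
   vertex 1.5 3.5 2.5
   vertex 4.5 0.5 3.0
   vertex 0.5 5.0 2.5
  endloop
 endfacet
 facet normal -0.601 -0.496 0.627
  outer loop
   vertex 1.5 3.5 2.5
   vertex 2.0 1.0 1.0
   vertex 4.5 0.5 3.0
  endloop
 endfacet
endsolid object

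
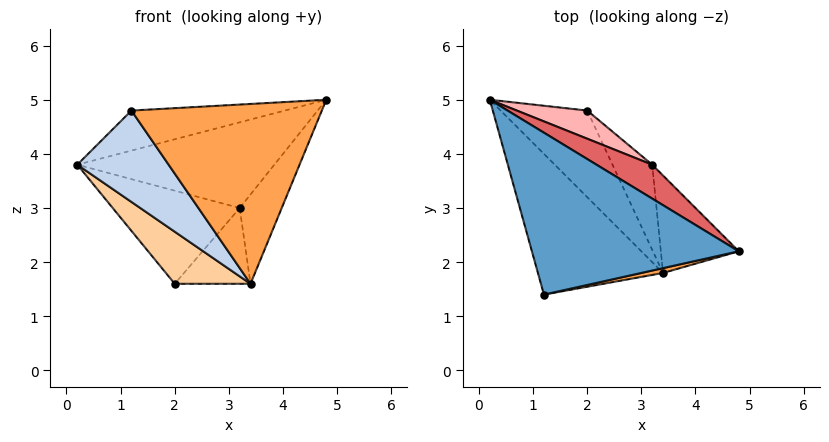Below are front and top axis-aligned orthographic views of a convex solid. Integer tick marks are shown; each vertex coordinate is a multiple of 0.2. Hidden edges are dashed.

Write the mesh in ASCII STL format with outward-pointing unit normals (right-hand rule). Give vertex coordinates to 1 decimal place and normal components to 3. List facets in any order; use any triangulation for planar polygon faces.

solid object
 facet normal -0.107 0.239 0.965
  outer loop
   vertex 1.2 1.4 4.8
   vertex 4.8 2.2 5.0
   vertex 0.2 5.0 3.8
  endloop
 endfacet
 facet normal -0.746 -0.362 -0.558
  outer loop
   vertex 3.4 1.8 1.6
   vertex 1.2 1.4 4.8
   vertex 0.2 5.0 3.8
  endloop
 endfacet
 facet normal 0.215 -0.976 0.026
  outer loop
   vertex 3.4 1.8 1.6
   vertex 4.8 2.2 5.0
   vertex 1.2 1.4 4.8
  endloop
 endfacet
 facet normal -0.741 -0.346 -0.575
  outer loop
   vertex 2.0 4.8 1.6
   vertex 3.4 1.8 1.6
   vertex 0.2 5.0 3.8
  endloop
 endfacet
 facet normal 0.848 0.359 -0.391
  outer loop
   vertex 3.2 3.8 3.0
   vertex 4.8 2.2 5.0
   vertex 3.4 1.8 1.6
  endloop
 endfacet
 facet normal 0.819 0.382 -0.429
  outer loop
   vertex 3.2 3.8 3.0
   vertex 3.4 1.8 1.6
   vertex 2.0 4.8 1.6
  endloop
 endfacet
 facet normal 0.425 0.842 0.333
  outer loop
   vertex 3.2 3.8 3.0
   vertex 0.2 5.0 3.8
   vertex 4.8 2.2 5.0
  endloop
 endfacet
 facet normal 0.418 0.870 0.263
  outer loop
   vertex 3.2 3.8 3.0
   vertex 2.0 4.8 1.6
   vertex 0.2 5.0 3.8
  endloop
 endfacet
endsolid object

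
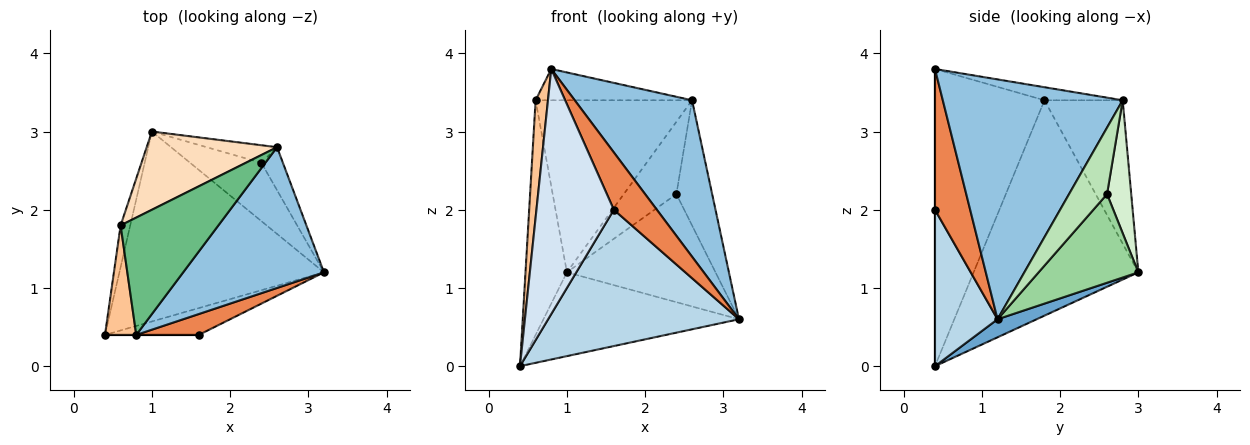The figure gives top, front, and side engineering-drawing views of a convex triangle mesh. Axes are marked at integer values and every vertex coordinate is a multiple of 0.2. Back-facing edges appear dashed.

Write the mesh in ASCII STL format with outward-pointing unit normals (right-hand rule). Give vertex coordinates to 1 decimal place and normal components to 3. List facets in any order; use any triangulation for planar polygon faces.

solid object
 facet normal 0.080 0.402 -0.912
  outer loop
   vertex 1.0 3.0 1.2
   vertex 3.2 1.2 0.6
   vertex 0.4 0.4 0.0
  endloop
 endfacet
 facet normal 0.752 -0.490 0.441
  outer loop
   vertex 2.6 2.8 3.4
   vertex 0.8 0.4 3.8
   vertex 3.2 1.2 0.6
  endloop
 endfacet
 facet normal 0.306 -0.934 -0.184
  outer loop
   vertex 1.6 0.4 2.0
   vertex 0.4 0.4 0.0
   vertex 3.2 1.2 0.6
  endloop
 endfacet
 facet normal 0.000 -1.000 0.000
  outer loop
   vertex 1.6 0.4 2.0
   vertex 0.8 0.4 3.8
   vertex 0.4 0.4 0.0
  endloop
 endfacet
 facet normal 0.610 -0.745 0.271
  outer loop
   vertex 1.6 0.4 2.0
   vertex 3.2 1.2 0.6
   vertex 0.8 0.4 3.8
  endloop
 endfacet
 facet normal -0.969 0.244 -0.043
  outer loop
   vertex 0.6 1.8 3.4
   vertex 1.0 3.0 1.2
   vertex 0.4 0.4 0.0
  endloop
 endfacet
 facet normal -0.988 -0.111 0.104
  outer loop
   vertex 0.6 1.8 3.4
   vertex 0.4 0.4 0.0
   vertex 0.8 0.4 3.8
  endloop
 endfacet
 facet normal -0.414 0.829 0.377
  outer loop
   vertex 0.6 1.8 3.4
   vertex 2.6 2.8 3.4
   vertex 1.0 3.0 1.2
  endloop
 endfacet
 facet normal -0.128 0.256 0.958
  outer loop
   vertex 0.6 1.8 3.4
   vertex 0.8 0.4 3.8
   vertex 2.6 2.8 3.4
  endloop
 endfacet
 facet normal 0.509 0.758 -0.409
  outer loop
   vertex 2.4 2.6 2.2
   vertex 3.2 1.2 0.6
   vertex 1.0 3.0 1.2
  endloop
 endfacet
 facet normal 0.709 0.667 -0.229
  outer loop
   vertex 2.4 2.6 2.2
   vertex 2.6 2.8 3.4
   vertex 3.2 1.2 0.6
  endloop
 endfacet
 facet normal 0.408 0.887 -0.216
  outer loop
   vertex 2.4 2.6 2.2
   vertex 1.0 3.0 1.2
   vertex 2.6 2.8 3.4
  endloop
 endfacet
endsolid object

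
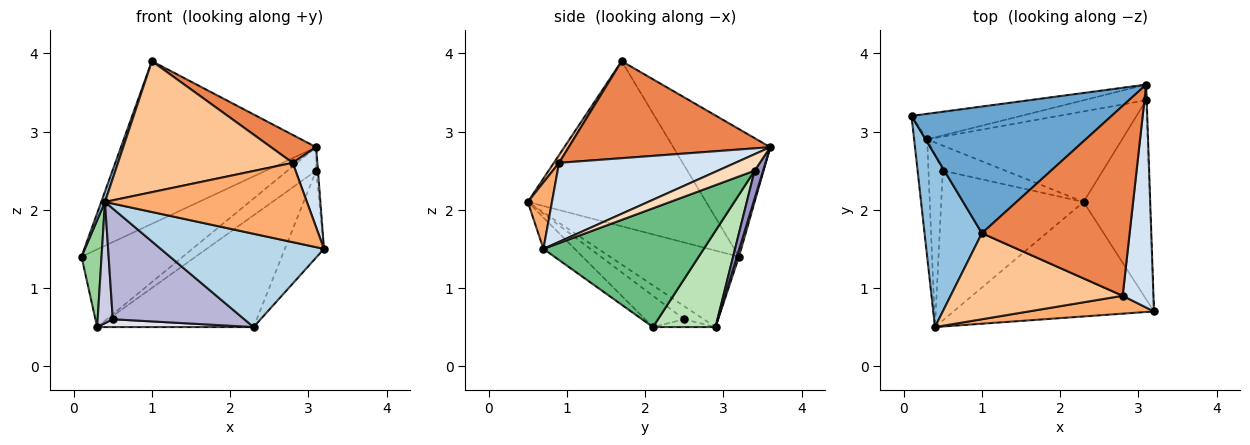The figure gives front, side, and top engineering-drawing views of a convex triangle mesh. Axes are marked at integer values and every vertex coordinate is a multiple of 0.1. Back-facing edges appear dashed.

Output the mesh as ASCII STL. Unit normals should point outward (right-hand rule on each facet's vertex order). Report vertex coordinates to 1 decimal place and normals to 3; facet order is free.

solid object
 facet normal -0.365 0.735 0.572
  outer loop
   vertex 1.0 1.7 3.9
   vertex 3.1 3.6 2.8
   vertex 0.1 3.2 1.4
  endloop
 endfacet
 facet normal -0.944 -0.020 0.328
  outer loop
   vertex 0.4 0.5 2.1
   vertex 1.0 1.7 3.9
   vertex 0.1 3.2 1.4
  endloop
 endfacet
 facet normal -0.120 -0.627 -0.770
  outer loop
   vertex 2.3 2.1 0.5
   vertex 3.2 0.7 1.5
   vertex 0.4 0.5 2.1
  endloop
 endfacet
 facet normal 0.924 -0.129 0.360
  outer loop
   vertex 2.8 0.9 2.6
   vertex 3.2 0.7 1.5
   vertex 3.1 3.6 2.8
  endloop
 endfacet
 facet normal 0.545 -0.122 0.830
  outer loop
   vertex 2.8 0.9 2.6
   vertex 3.1 3.6 2.8
   vertex 1.0 1.7 3.9
  endloop
 endfacet
 facet normal 0.116 -0.969 0.218
  outer loop
   vertex 2.8 0.9 2.6
   vertex 0.4 0.5 2.1
   vertex 3.2 0.7 1.5
  endloop
 endfacet
 facet normal 0.025 -0.836 0.549
  outer loop
   vertex 2.8 0.9 2.6
   vertex 1.0 1.7 3.9
   vertex 0.4 0.5 2.1
  endloop
 endfacet
 facet normal 0.998 0.049 -0.033
  outer loop
   vertex 3.1 3.4 2.5
   vertex 3.1 3.6 2.8
   vertex 3.2 0.7 1.5
  endloop
 endfacet
 facet normal 0.854 0.208 -0.477
  outer loop
   vertex 3.1 3.4 2.5
   vertex 3.2 0.7 1.5
   vertex 2.3 2.1 0.5
  endloop
 endfacet
 facet normal -0.974 -0.151 -0.166
  outer loop
   vertex 0.3 2.9 0.5
   vertex 0.4 0.5 2.1
   vertex 0.1 3.2 1.4
  endloop
 endfacet
 facet normal 0.297 0.742 -0.601
  outer loop
   vertex 0.3 2.9 0.5
   vertex 3.1 3.4 2.5
   vertex 2.3 2.1 0.5
  endloop
 endfacet
 facet normal 0.019 0.950 -0.312
  outer loop
   vertex 0.3 2.9 0.5
   vertex 0.1 3.2 1.4
   vertex 3.1 3.6 2.8
  endloop
 endfacet
 facet normal 0.240 0.808 -0.538
  outer loop
   vertex 0.3 2.9 0.5
   vertex 3.1 3.6 2.8
   vertex 3.1 3.4 2.5
  endloop
 endfacet
 facet normal -0.174 -0.585 -0.792
  outer loop
   vertex 0.5 2.5 0.6
   vertex 2.3 2.1 0.5
   vertex 0.4 0.5 2.1
  endloop
 endfacet
 facet normal -0.596 -0.462 -0.656
  outer loop
   vertex 0.5 2.5 0.6
   vertex 0.4 0.5 2.1
   vertex 0.3 2.9 0.5
  endloop
 endfacet
 facet normal -0.118 -0.296 -0.948
  outer loop
   vertex 0.5 2.5 0.6
   vertex 0.3 2.9 0.5
   vertex 2.3 2.1 0.5
  endloop
 endfacet
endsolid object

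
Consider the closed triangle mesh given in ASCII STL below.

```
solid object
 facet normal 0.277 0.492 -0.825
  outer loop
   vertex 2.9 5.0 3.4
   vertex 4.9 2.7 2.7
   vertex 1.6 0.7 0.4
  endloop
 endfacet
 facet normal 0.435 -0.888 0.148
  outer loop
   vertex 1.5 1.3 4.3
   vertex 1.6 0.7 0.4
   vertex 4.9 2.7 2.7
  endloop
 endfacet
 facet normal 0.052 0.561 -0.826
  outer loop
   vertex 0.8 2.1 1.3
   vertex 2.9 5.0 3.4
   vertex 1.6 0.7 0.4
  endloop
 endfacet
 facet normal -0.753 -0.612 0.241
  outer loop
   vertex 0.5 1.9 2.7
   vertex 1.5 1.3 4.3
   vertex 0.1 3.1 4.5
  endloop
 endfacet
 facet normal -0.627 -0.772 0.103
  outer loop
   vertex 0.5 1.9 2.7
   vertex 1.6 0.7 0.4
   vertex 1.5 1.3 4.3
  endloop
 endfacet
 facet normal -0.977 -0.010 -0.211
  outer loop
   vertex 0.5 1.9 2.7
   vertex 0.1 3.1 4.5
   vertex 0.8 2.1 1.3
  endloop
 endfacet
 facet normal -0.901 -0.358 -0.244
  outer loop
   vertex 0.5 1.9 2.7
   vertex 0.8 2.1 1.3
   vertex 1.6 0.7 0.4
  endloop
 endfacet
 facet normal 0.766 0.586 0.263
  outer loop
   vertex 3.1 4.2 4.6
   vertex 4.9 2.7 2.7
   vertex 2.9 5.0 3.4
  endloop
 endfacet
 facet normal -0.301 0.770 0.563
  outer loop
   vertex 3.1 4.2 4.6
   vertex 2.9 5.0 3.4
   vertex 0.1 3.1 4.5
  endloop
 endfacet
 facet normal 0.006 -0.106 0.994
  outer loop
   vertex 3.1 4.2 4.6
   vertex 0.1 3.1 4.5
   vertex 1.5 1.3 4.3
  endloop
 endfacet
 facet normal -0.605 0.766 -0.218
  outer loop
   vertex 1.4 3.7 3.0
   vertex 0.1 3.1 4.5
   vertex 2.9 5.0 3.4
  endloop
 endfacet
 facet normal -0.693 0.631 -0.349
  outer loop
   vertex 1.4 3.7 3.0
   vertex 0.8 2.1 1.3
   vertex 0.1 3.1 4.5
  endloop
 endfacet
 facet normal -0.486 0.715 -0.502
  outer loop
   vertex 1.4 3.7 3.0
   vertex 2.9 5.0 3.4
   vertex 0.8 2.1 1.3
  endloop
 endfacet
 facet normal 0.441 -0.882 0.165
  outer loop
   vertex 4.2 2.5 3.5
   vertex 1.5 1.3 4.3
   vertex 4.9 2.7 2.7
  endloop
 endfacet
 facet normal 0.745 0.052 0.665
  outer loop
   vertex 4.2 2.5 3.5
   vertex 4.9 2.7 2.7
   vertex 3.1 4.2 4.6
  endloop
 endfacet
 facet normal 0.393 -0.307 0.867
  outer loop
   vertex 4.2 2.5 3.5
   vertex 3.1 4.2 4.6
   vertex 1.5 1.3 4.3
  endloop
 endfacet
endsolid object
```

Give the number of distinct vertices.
10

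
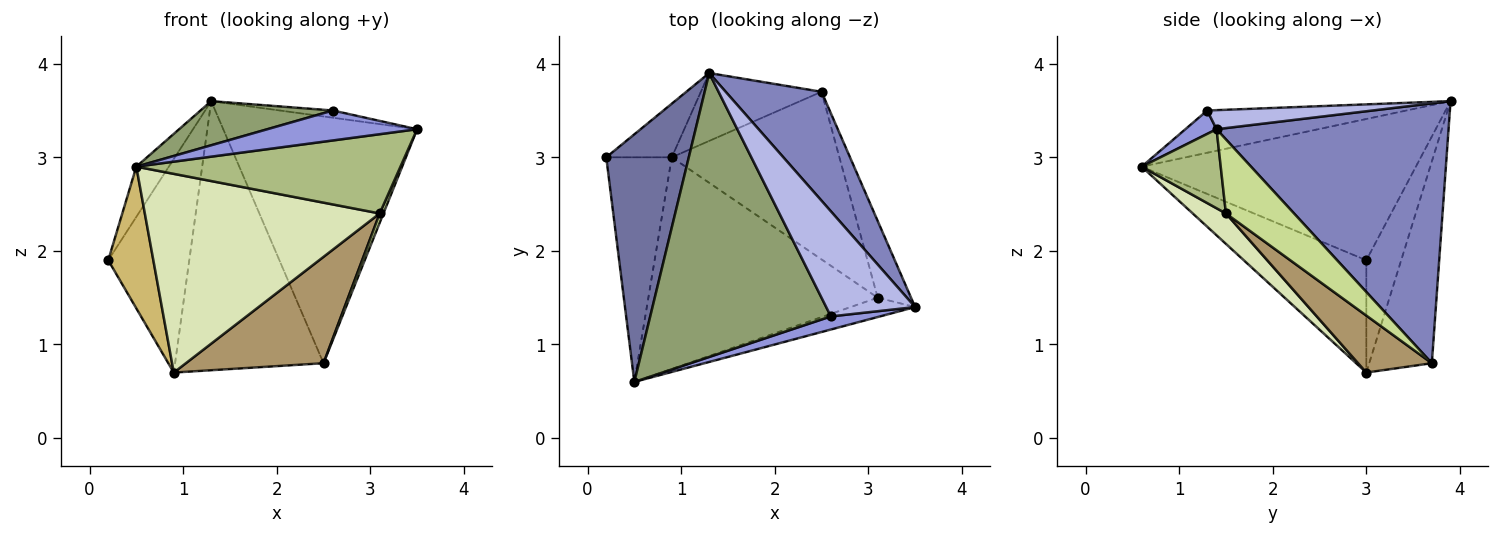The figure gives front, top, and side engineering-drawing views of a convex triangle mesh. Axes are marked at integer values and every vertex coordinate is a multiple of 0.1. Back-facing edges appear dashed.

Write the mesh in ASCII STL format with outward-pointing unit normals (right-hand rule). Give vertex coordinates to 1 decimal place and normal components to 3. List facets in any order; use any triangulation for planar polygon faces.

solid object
 facet normal -0.859 0.102 0.502
  outer loop
   vertex 1.3 3.9 3.6
   vertex 0.2 3.0 1.9
   vertex 0.5 0.6 2.9
  endloop
 endfacet
 facet normal 0.738 0.617 0.272
  outer loop
   vertex 2.5 3.7 0.8
   vertex 1.3 3.9 3.6
   vertex 3.5 1.4 3.3
  endloop
 endfacet
 facet normal 0.187 -0.900 0.394
  outer loop
   vertex 2.6 1.3 3.5
   vertex 0.5 0.6 2.9
   vertex 3.5 1.4 3.3
  endloop
 endfacet
 facet normal 0.209 0.067 0.976
  outer loop
   vertex 2.6 1.3 3.5
   vertex 3.5 1.4 3.3
   vertex 1.3 3.9 3.6
  endloop
 endfacet
 facet normal -0.225 -0.150 0.963
  outer loop
   vertex 2.6 1.3 3.5
   vertex 1.3 3.9 3.6
   vertex 0.5 0.6 2.9
  endloop
 endfacet
 facet normal 0.279 -0.933 -0.228
  outer loop
   vertex 3.1 1.5 2.4
   vertex 3.5 1.4 3.3
   vertex 0.5 0.6 2.9
  endloop
 endfacet
 facet normal 0.911 -0.050 -0.410
  outer loop
   vertex 3.1 1.5 2.4
   vertex 2.5 3.7 0.8
   vertex 3.5 1.4 3.3
  endloop
 endfacet
 facet normal 0.096 -0.681 -0.726
  outer loop
   vertex 0.9 3.0 0.7
   vertex 3.1 1.5 2.4
   vertex 0.5 0.6 2.9
  endloop
 endfacet
 facet normal 0.276 -0.515 -0.812
  outer loop
   vertex 0.9 3.0 0.7
   vertex 2.5 3.7 0.8
   vertex 3.1 1.5 2.4
  endloop
 endfacet
 facet normal -0.823 -0.303 -0.480
  outer loop
   vertex 0.9 3.0 0.7
   vertex 0.5 0.6 2.9
   vertex 0.2 3.0 1.9
  endloop
 endfacet
 facet normal -0.385 0.895 -0.225
  outer loop
   vertex 0.9 3.0 0.7
   vertex 0.2 3.0 1.9
   vertex 1.3 3.9 3.6
  endloop
 endfacet
 facet normal -0.379 0.897 -0.226
  outer loop
   vertex 0.9 3.0 0.7
   vertex 1.3 3.9 3.6
   vertex 2.5 3.7 0.8
  endloop
 endfacet
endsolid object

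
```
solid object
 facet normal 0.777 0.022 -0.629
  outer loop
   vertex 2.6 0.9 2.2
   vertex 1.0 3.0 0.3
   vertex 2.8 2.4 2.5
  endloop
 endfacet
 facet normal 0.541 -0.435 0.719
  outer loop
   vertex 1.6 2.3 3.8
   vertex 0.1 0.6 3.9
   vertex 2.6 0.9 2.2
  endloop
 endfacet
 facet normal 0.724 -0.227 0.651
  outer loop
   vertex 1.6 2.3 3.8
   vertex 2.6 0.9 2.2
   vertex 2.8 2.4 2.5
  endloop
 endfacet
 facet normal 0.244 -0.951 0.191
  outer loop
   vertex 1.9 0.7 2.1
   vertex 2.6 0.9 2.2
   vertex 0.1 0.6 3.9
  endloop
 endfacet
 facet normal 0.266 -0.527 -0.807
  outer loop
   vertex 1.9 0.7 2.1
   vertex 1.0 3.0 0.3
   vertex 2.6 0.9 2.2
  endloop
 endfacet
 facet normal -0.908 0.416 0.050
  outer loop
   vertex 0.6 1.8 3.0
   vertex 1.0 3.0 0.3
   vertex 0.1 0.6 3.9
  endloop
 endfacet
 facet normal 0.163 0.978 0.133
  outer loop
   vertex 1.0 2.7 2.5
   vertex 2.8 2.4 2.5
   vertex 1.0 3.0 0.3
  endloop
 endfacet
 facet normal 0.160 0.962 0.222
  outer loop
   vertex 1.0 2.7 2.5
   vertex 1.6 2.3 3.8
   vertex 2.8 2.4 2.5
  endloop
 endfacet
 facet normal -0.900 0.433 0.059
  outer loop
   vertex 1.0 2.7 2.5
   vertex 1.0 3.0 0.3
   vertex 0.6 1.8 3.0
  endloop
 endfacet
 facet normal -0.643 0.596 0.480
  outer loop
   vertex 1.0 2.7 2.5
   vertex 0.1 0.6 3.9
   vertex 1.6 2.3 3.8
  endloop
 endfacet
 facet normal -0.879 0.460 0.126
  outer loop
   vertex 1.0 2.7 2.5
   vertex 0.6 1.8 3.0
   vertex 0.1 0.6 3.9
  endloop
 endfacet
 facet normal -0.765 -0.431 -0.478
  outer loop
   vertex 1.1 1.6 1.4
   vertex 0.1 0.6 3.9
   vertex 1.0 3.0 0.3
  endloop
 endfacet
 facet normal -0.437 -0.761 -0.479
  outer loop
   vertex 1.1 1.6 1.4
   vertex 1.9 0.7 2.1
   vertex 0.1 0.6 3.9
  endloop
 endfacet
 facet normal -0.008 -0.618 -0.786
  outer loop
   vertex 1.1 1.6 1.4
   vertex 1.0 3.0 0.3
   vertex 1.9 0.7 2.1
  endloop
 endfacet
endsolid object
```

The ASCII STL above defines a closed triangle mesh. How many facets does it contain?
14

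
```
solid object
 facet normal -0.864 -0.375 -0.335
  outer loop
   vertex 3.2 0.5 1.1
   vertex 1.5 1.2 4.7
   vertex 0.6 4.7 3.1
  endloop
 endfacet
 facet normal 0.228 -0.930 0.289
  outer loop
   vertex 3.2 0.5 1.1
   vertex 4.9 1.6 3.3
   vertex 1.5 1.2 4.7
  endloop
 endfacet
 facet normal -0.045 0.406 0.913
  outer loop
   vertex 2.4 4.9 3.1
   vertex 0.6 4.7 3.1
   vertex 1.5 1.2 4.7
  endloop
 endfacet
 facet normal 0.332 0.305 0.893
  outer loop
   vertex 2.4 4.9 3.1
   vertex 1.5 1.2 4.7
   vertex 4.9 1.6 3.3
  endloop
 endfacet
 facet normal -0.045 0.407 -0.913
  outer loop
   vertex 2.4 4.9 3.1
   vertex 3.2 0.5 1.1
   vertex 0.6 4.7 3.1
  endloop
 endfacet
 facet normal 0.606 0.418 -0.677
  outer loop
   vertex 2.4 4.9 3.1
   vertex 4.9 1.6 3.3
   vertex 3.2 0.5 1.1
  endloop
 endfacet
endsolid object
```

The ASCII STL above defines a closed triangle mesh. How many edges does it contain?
9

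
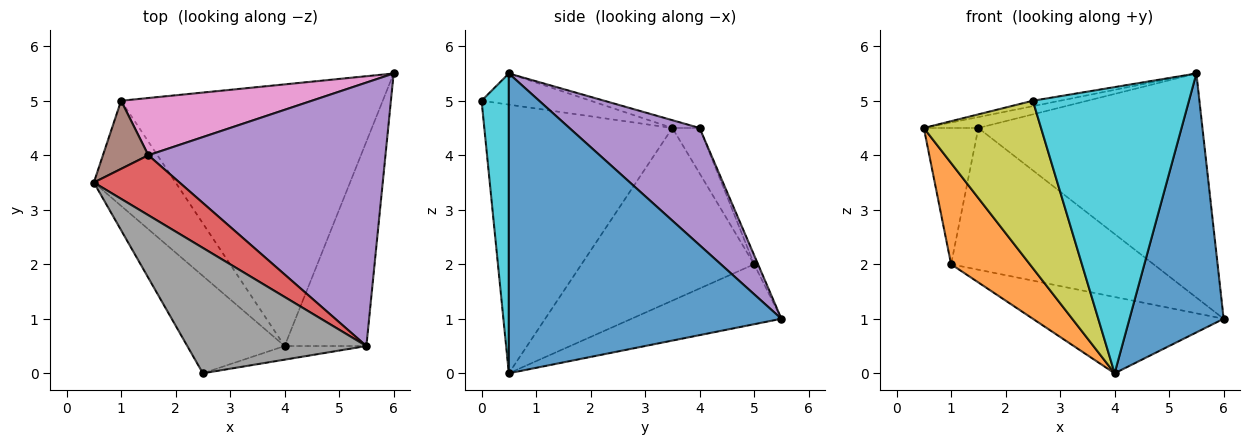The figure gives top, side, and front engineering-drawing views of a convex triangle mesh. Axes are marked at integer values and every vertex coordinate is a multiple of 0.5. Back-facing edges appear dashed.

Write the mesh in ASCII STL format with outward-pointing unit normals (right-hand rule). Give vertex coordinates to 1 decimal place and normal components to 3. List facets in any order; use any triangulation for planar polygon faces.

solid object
 facet normal 0.915 -0.316 -0.250
  outer loop
   vertex 4.0 0.5 0.0
   vertex 6.0 5.5 1.0
   vertex 5.5 0.5 5.5
  endloop
 endfacet
 facet normal -0.836 -0.381 -0.396
  outer loop
   vertex 1.0 5.0 2.0
   vertex 4.0 0.5 0.0
   vertex 0.5 3.5 4.5
  endloop
 endfacet
 facet normal -0.215 0.273 -0.938
  outer loop
   vertex 1.0 5.0 2.0
   vertex 6.0 5.5 1.0
   vertex 4.0 0.5 0.0
  endloop
 endfacet
 facet normal -0.089 0.178 0.980
  outer loop
   vertex 1.5 4.0 4.5
   vertex 0.5 3.5 4.5
   vertex 5.5 0.5 5.5
  endloop
 endfacet
 facet normal 0.352 0.606 0.713
  outer loop
   vertex 1.5 4.0 4.5
   vertex 5.5 0.5 5.5
   vertex 6.0 5.5 1.0
  endloop
 endfacet
 facet normal -0.408 0.816 0.408
  outer loop
   vertex 1.5 4.0 4.5
   vertex 1.0 5.0 2.0
   vertex 0.5 3.5 4.5
  endloop
 endfacet
 facet normal -0.018 0.927 0.374
  outer loop
   vertex 1.5 4.0 4.5
   vertex 6.0 5.5 1.0
   vertex 1.0 5.0 2.0
  endloop
 endfacet
 facet normal -0.171 0.043 0.984
  outer loop
   vertex 2.5 0.0 5.0
   vertex 5.5 0.5 5.5
   vertex 0.5 3.5 4.5
  endloop
 endfacet
 facet normal -0.811 -0.506 -0.294
  outer loop
   vertex 2.5 0.0 5.0
   vertex 0.5 3.5 4.5
   vertex 4.0 0.5 0.0
  endloop
 endfacet
 facet normal 0.172 -0.984 -0.047
  outer loop
   vertex 2.5 0.0 5.0
   vertex 4.0 0.5 0.0
   vertex 5.5 0.5 5.5
  endloop
 endfacet
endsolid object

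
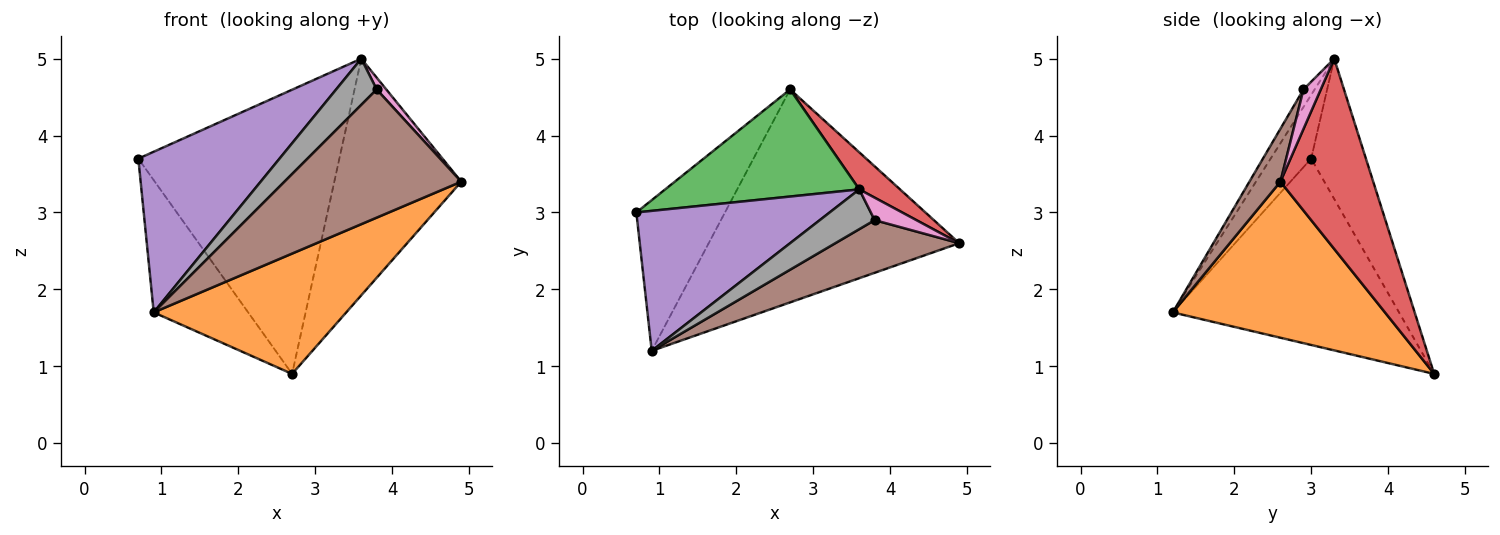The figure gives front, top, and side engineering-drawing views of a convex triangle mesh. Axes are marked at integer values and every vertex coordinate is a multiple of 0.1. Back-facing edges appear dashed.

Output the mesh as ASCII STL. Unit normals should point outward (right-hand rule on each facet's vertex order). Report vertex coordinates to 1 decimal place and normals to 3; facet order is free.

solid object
 facet normal -0.845 0.353 -0.402
  outer loop
   vertex 0.9 1.2 1.7
   vertex 0.7 3.0 3.7
   vertex 2.7 4.6 0.9
  endloop
 endfacet
 facet normal 0.477 -0.432 -0.765
  outer loop
   vertex 0.9 1.2 1.7
   vertex 2.7 4.6 0.9
   vertex 4.9 2.6 3.4
  endloop
 endfacet
 facet normal -0.247 0.907 0.342
  outer loop
   vertex 3.6 3.3 5.0
   vertex 2.7 4.6 0.9
   vertex 0.7 3.0 3.7
  endloop
 endfacet
 facet normal 0.586 0.801 0.125
  outer loop
   vertex 3.6 3.3 5.0
   vertex 4.9 2.6 3.4
   vertex 2.7 4.6 0.9
  endloop
 endfacet
 facet normal -0.212 -0.737 0.642
  outer loop
   vertex 3.6 3.3 5.0
   vertex 0.7 3.0 3.7
   vertex 0.9 1.2 1.7
  endloop
 endfacet
 facet normal 0.160 -0.913 0.375
  outer loop
   vertex 3.8 2.9 4.6
   vertex 0.9 1.2 1.7
   vertex 4.9 2.6 3.4
  endloop
 endfacet
 facet normal 0.642 -0.357 0.678
  outer loop
   vertex 3.8 2.9 4.6
   vertex 4.9 2.6 3.4
   vertex 3.6 3.3 5.0
  endloop
 endfacet
 facet normal -0.205 -0.741 0.639
  outer loop
   vertex 3.8 2.9 4.6
   vertex 3.6 3.3 5.0
   vertex 0.9 1.2 1.7
  endloop
 endfacet
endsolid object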